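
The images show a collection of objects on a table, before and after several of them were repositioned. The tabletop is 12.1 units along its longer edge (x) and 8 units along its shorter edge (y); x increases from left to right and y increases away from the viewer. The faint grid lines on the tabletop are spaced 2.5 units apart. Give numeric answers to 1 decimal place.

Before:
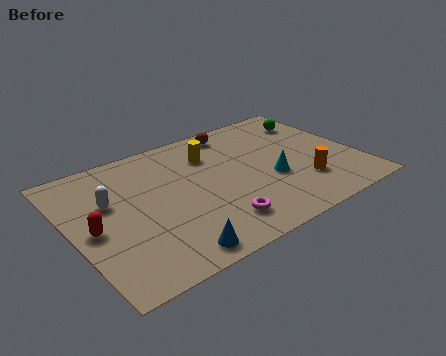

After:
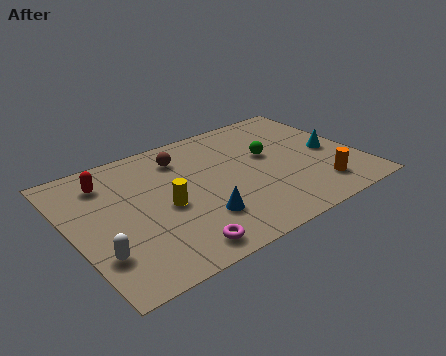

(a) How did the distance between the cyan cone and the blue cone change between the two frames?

+0.9

The distance was about 5.3 in the first image and 6.2 in the second, so they moved 0.9 units further apart.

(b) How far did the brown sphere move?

2.6

From (7.5, 7.0) to (5.0, 6.3), the brown sphere covered √(2.5² + 0.7²) ≈ 2.6 units.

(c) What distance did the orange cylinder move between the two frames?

0.8

From (9.5, 2.2) to (10.0, 1.6), the orange cylinder covered √(0.5² + 0.6²) ≈ 0.8 units.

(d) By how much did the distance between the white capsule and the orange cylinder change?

+0.9

They were about 8.3 units apart before and 9.2 after — 0.9 units further apart.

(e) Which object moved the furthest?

the yellow cylinder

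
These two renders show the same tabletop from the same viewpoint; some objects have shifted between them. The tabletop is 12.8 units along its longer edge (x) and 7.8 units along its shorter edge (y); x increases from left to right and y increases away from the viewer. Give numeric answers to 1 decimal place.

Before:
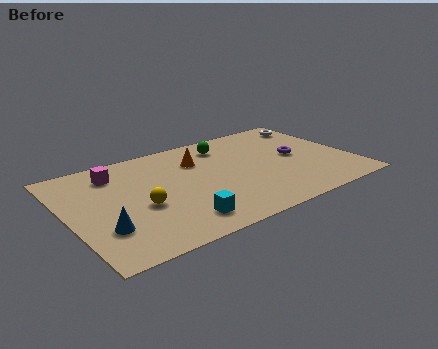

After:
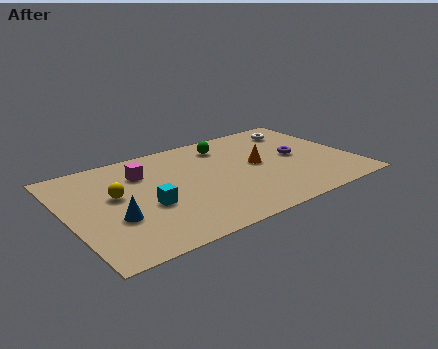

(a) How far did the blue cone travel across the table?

0.8

From (1.3, 2.3) to (1.9, 2.8), the blue cone covered √(0.6² + 0.5²) ≈ 0.8 units.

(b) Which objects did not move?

the green sphere and the purple torus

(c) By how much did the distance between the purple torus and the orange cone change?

-2.8

The distance was about 4.6 in the first image and 1.8 in the second, so they moved 2.8 units closer together.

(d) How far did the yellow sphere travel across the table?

1.6

The yellow sphere moved from about (3.1, 3.2) to (2.2, 4.5), a distance of √(0.9² + 1.3²) ≈ 1.6.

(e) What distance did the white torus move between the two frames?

0.8

The white torus moved from about (11.8, 6.5) to (11.0, 6.3), a distance of √(0.8² + 0.2²) ≈ 0.8.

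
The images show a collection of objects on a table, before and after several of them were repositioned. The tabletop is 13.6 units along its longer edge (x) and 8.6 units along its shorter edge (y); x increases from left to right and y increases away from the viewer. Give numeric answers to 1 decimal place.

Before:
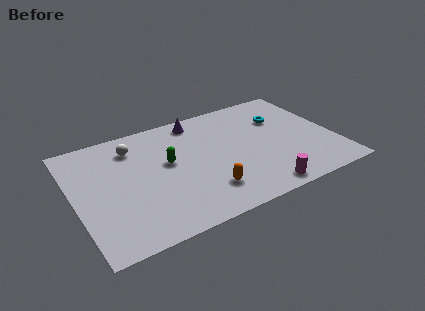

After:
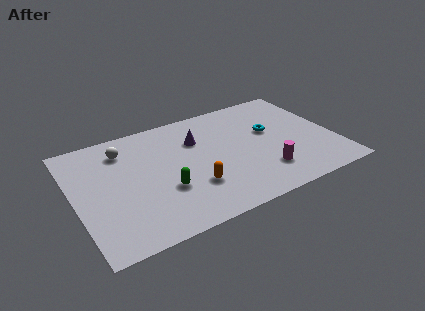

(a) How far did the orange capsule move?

0.8

The orange capsule moved from about (6.5, 2.0) to (5.9, 2.6), a distance of √(0.6² + 0.6²) ≈ 0.8.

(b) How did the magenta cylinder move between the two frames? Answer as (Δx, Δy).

(0.4, 1.2)

From the two frames, the magenta cylinder sits at roughly (9.2, 0.9) before and (9.6, 2.1) after.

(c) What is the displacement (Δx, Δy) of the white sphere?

(-0.5, 0.0)

The white sphere was at about (3.3, 6.8) and moved to about (2.8, 6.8).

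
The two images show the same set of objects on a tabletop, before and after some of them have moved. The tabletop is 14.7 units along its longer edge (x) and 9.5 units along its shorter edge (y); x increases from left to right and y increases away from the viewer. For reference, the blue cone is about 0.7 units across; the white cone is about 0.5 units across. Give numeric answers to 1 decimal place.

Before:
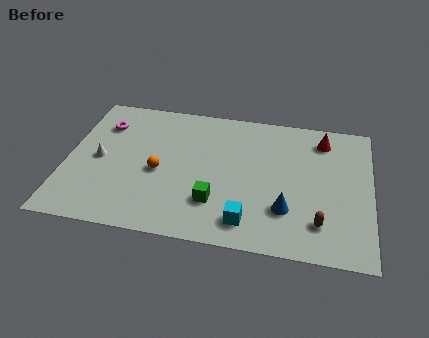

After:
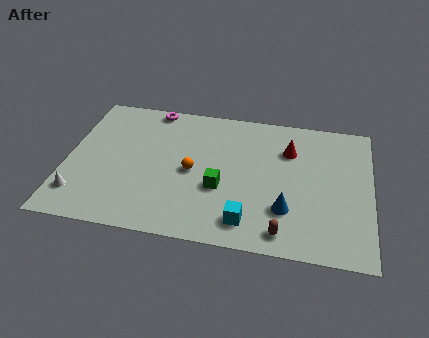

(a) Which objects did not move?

the blue cone and the cyan cube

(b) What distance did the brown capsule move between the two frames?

1.9

The brown capsule was near (12.3, 2.1) before and (10.6, 1.2) after, so it travelled √(1.7² + 0.9²) ≈ 1.9 units.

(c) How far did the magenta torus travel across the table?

2.8

The magenta torus moved from about (1.6, 7.1) to (3.9, 8.7), a distance of √(2.3² + 1.6²) ≈ 2.8.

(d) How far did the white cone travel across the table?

2.7

The white cone moved from about (1.6, 4.6) to (0.8, 2.0), a distance of √(0.8² + 2.6²) ≈ 2.7.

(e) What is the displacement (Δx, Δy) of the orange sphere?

(1.6, 0.3)

The orange sphere was at about (4.5, 4.2) and moved to about (6.1, 4.5).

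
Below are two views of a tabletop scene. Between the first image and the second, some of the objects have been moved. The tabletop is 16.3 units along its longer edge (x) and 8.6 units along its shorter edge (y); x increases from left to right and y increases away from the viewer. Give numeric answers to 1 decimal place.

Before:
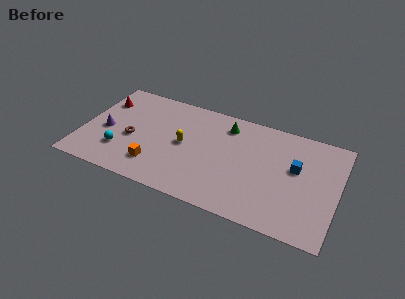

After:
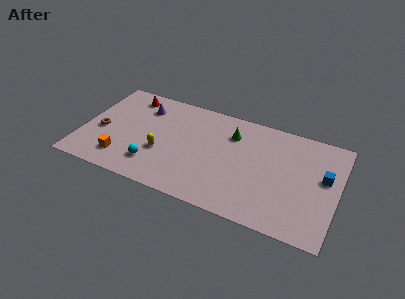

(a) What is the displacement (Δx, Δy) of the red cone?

(1.6, 1.0)

The red cone started near (1.0, 6.3) and ended near (2.6, 7.3).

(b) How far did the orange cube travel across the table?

2.1

The orange cube was near (4.9, 2.0) before and (2.8, 1.8) after, so it travelled √(2.1² + 0.2²) ≈ 2.1 units.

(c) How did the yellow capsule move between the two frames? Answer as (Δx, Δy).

(-1.3, -1.2)

From the two frames, the yellow capsule sits at roughly (6.5, 4.4) before and (5.2, 3.2) after.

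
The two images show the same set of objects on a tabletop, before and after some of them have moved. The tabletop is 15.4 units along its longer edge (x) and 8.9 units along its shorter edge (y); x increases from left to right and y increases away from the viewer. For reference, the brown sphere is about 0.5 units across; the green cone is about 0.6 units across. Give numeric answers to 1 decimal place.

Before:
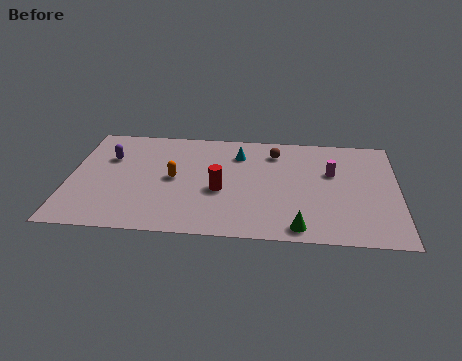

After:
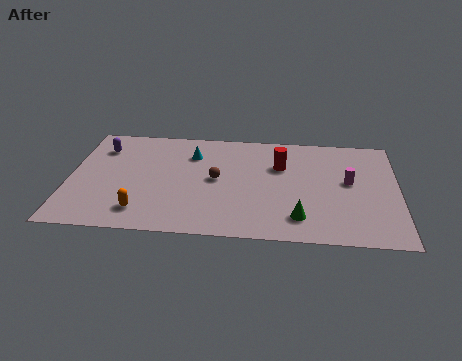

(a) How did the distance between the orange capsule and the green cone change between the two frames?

+0.4

The distance was about 6.9 in the first image and 7.3 in the second, so they moved 0.4 units further apart.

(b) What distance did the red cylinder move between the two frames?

3.6

From (7.1, 3.7) to (9.9, 6.0), the red cylinder covered √(2.8² + 2.3²) ≈ 3.6 units.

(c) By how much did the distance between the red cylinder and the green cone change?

-0.3

They were about 4.6 units apart before and 4.3 after — 0.3 units closer together.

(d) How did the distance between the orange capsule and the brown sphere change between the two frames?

-0.9

They were about 5.4 units apart before and 4.5 after — 0.9 units closer together.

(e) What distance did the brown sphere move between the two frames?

3.7

The brown sphere moved from about (9.6, 7.1) to (6.9, 4.6), a distance of √(2.7² + 2.5²) ≈ 3.7.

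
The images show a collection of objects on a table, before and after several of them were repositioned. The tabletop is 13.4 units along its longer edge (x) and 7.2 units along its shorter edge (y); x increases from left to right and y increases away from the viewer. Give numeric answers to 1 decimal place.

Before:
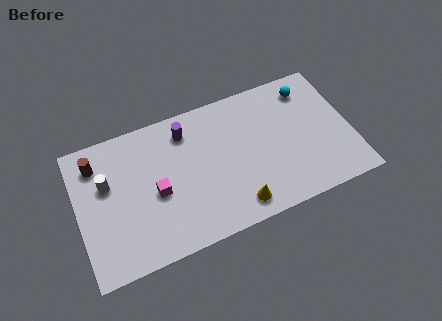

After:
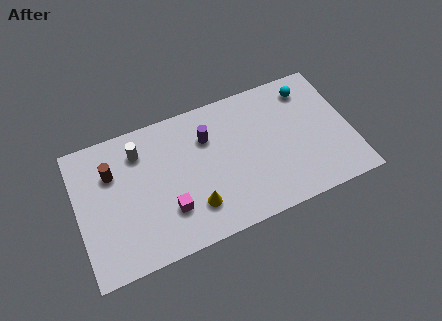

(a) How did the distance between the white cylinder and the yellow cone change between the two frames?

-2.5

They were about 6.9 units apart before and 4.4 after — 2.5 units closer together.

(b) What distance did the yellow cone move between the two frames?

2.1

The yellow cone was near (7.5, 1.1) before and (5.5, 1.8) after, so it travelled √(2.0² + 0.7²) ≈ 2.1 units.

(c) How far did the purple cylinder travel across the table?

1.2

From (5.5, 5.8) to (6.5, 5.1), the purple cylinder covered √(1.0² + 0.7²) ≈ 1.2 units.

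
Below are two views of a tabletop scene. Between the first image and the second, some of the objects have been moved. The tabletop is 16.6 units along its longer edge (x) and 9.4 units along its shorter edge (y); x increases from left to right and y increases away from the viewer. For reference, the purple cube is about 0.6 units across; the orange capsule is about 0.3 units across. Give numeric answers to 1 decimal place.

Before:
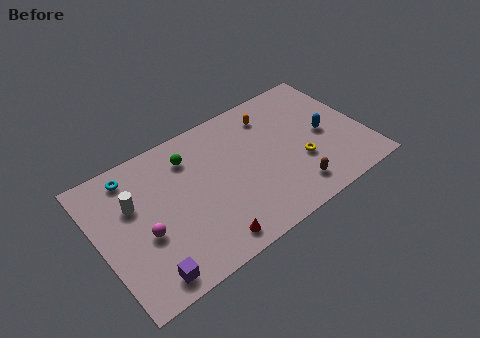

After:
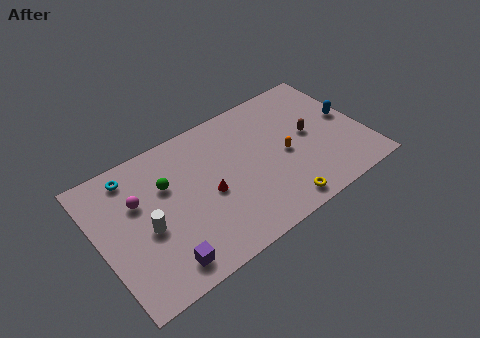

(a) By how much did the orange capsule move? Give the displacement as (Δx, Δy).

(0.3, -3.2)

The orange capsule started near (11.3, 7.5) and ended near (11.6, 4.3).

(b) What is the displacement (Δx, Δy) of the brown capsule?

(1.7, 3.2)

The brown capsule was at about (11.6, 1.7) and moved to about (13.3, 4.9).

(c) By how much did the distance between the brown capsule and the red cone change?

+1.1

Before: roughly 5.5 units apart; after: 6.6. That's 1.1 units further apart.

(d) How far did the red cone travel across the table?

3.1

From (6.1, 1.2) to (6.7, 4.2), the red cone covered √(0.6² + 3.0²) ≈ 3.1 units.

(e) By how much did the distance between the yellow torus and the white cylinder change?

-2.1

They were about 10.5 units apart before and 8.4 after — 2.1 units closer together.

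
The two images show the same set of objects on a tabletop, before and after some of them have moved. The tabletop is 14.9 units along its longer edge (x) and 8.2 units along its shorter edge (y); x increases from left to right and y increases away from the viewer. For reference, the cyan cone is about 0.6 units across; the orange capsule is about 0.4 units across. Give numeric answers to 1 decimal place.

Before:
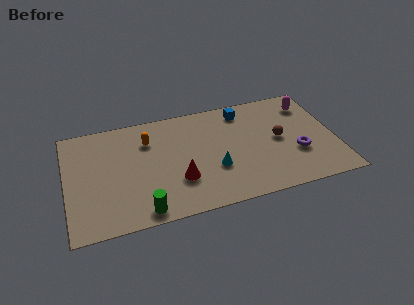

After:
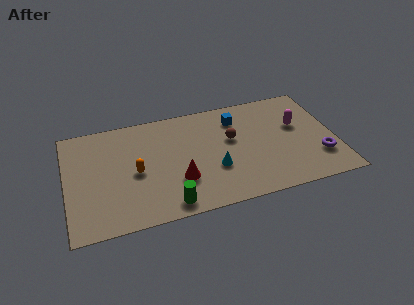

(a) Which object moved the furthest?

the brown sphere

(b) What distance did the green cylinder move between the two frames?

1.4

From (4.0, 0.9) to (5.4, 1.0), the green cylinder covered √(1.4² + 0.1²) ≈ 1.4 units.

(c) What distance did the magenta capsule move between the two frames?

1.7

The magenta capsule moved from about (13.7, 6.5) to (12.9, 5.0), a distance of √(0.8² + 1.5²) ≈ 1.7.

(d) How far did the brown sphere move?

2.7

The brown sphere moved from about (11.8, 4.2) to (9.2, 4.9), a distance of √(2.6² + 0.7²) ≈ 2.7.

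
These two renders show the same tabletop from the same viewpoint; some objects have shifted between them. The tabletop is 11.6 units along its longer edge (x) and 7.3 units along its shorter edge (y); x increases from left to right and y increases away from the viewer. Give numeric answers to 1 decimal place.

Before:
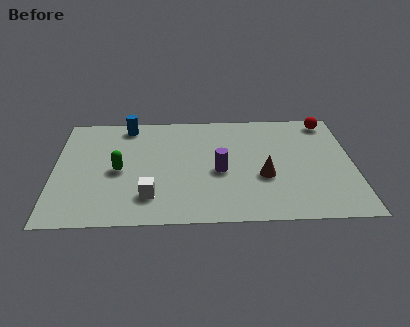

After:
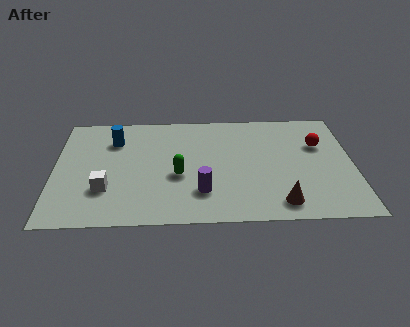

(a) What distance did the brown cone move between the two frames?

1.8

From (8.1, 2.8) to (8.7, 1.1), the brown cone covered √(0.6² + 1.7²) ≈ 1.8 units.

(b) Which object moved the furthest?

the green capsule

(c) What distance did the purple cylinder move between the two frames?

1.5

The purple cylinder moved from about (6.4, 3.2) to (5.7, 1.9), a distance of √(0.7² + 1.3²) ≈ 1.5.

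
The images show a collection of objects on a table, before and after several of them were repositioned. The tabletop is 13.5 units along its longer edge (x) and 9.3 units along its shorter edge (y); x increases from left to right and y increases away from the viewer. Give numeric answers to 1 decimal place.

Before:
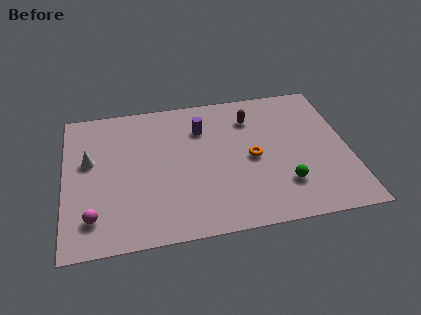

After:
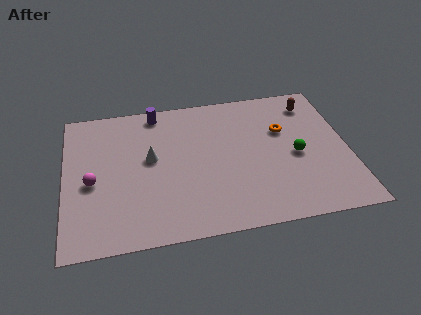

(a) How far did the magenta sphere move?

2.2

The magenta sphere moved from about (1.3, 1.9) to (1.3, 4.1), a distance of √(0.0² + 2.2²) ≈ 2.2.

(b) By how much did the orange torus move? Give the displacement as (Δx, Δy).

(1.6, 1.6)

The orange torus started near (8.9, 4.4) and ended near (10.5, 6.0).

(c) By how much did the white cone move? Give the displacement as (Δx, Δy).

(2.9, -0.3)

The white cone was at about (1.2, 5.5) and moved to about (4.1, 5.2).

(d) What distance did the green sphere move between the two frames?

1.9

From (10.3, 2.4) to (11.0, 4.2), the green sphere covered √(0.7² + 1.8²) ≈ 1.9 units.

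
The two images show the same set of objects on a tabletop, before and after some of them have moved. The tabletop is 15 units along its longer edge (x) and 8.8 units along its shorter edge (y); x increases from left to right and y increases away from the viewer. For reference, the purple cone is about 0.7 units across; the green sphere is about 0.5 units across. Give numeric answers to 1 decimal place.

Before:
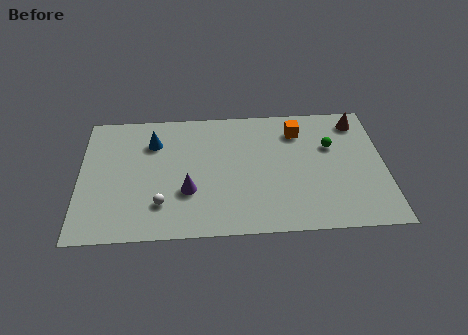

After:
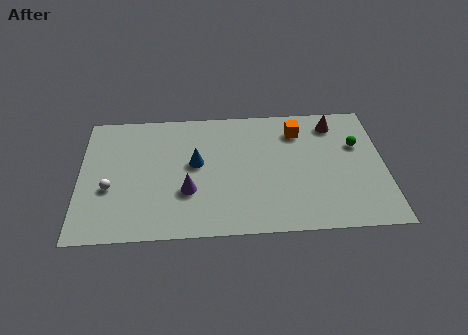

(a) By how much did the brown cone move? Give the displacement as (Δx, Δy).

(-1.2, -0.1)

The brown cone started near (13.8, 7.4) and ended near (12.6, 7.3).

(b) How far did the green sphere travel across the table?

1.3

The green sphere was near (12.4, 5.7) before and (13.7, 5.7) after, so it travelled √(1.3² + 0.0²) ≈ 1.3 units.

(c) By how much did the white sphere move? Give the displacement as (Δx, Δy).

(-2.5, 1.2)

The white sphere was at about (4.0, 2.2) and moved to about (1.5, 3.4).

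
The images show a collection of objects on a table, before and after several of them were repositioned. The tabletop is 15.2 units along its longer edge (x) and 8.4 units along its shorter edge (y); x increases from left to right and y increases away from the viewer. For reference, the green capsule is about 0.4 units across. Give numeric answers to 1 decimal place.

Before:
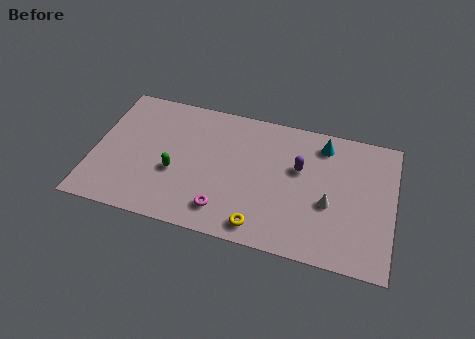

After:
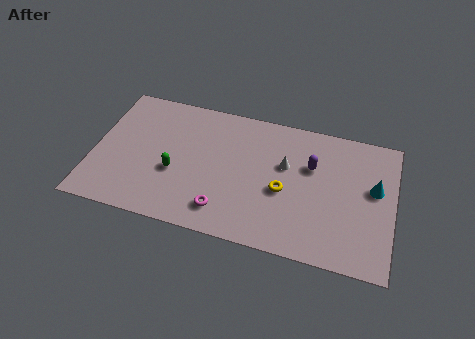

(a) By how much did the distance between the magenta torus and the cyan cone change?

+0.9

The distance was about 7.2 in the first image and 8.1 in the second, so they moved 0.9 units further apart.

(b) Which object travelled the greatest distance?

the cyan cone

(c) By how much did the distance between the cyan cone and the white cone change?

+0.9

The distance was about 3.6 in the first image and 4.5 in the second, so they moved 0.9 units further apart.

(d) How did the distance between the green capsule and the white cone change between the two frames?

-2.0

The distance was about 7.8 in the first image and 5.8 in the second, so they moved 2.0 units closer together.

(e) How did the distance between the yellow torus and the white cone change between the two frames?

-2.4

The distance was about 4.0 in the first image and 1.6 in the second, so they moved 2.4 units closer together.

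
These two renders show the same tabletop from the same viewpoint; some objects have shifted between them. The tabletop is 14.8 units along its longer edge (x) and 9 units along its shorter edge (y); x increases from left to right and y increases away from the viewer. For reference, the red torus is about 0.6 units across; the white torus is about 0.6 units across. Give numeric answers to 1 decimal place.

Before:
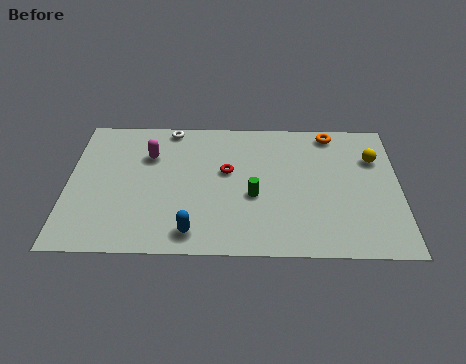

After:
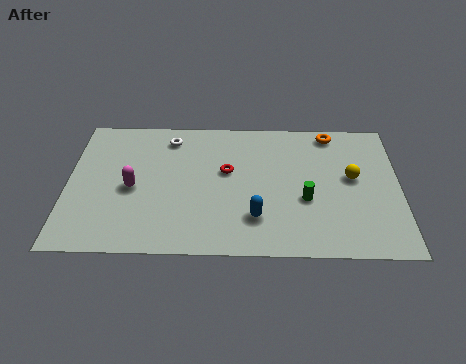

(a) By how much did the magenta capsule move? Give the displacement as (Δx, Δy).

(-0.7, -2.2)

The magenta capsule started near (3.6, 6.3) and ended near (2.9, 4.1).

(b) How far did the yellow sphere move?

1.6

The yellow sphere moved from about (13.7, 6.3) to (12.7, 5.0), a distance of √(1.0² + 1.3²) ≈ 1.6.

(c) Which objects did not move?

the red torus and the orange torus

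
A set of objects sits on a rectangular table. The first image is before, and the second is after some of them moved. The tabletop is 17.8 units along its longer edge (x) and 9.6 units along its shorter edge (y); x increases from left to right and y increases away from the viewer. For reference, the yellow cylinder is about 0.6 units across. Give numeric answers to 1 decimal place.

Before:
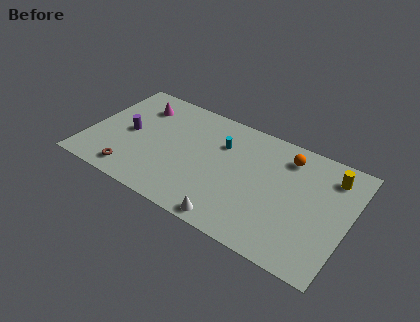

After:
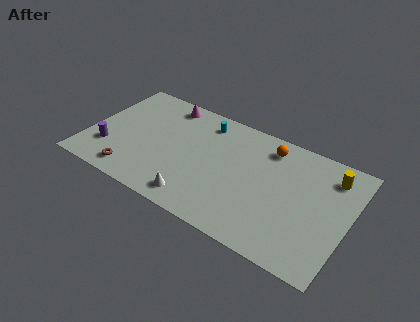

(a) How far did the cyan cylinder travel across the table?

1.9

The cyan cylinder moved from about (8.9, 6.7) to (7.5, 8.0), a distance of √(1.4² + 1.3²) ≈ 1.9.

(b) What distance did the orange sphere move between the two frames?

1.3

The orange sphere moved from about (13.3, 7.8) to (12.0, 8.0), a distance of √(1.3² + 0.2²) ≈ 1.3.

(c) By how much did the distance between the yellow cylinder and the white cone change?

+1.5

Before: roughly 8.9 units apart; after: 10.4. That's 1.5 units further apart.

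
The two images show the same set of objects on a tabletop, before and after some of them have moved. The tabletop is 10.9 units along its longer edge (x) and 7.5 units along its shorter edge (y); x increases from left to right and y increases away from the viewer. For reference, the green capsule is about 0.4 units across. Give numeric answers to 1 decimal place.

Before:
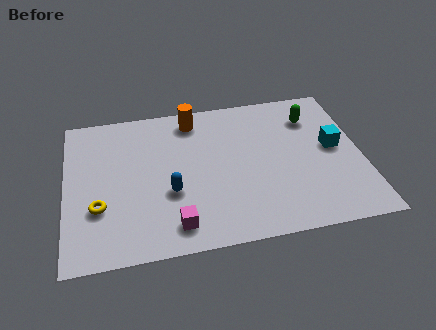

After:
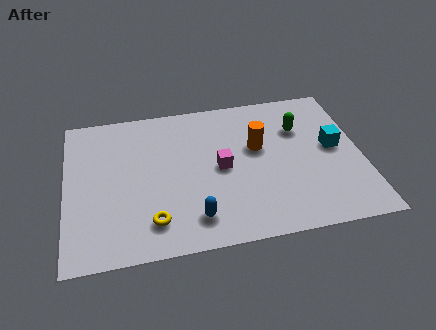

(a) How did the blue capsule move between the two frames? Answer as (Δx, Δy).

(0.8, -1.4)

The blue capsule started near (3.8, 2.8) and ended near (4.6, 1.4).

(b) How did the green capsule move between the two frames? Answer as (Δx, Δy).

(-0.5, -0.5)

The green capsule was at about (9.2, 5.7) and moved to about (8.7, 5.2).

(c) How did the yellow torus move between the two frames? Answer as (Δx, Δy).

(1.9, -1.0)

The yellow torus was at about (1.2, 2.5) and moved to about (3.1, 1.5).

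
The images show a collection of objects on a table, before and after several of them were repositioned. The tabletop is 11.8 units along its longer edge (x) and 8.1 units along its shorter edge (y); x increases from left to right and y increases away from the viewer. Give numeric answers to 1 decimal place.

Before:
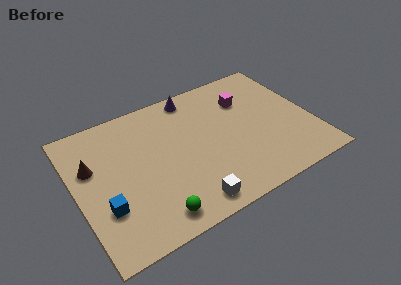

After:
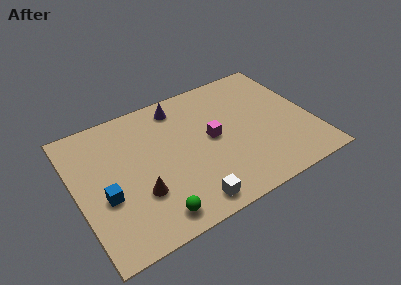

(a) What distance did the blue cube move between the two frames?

0.6

The blue cube moved from about (1.2, 2.6) to (1.3, 3.2), a distance of √(0.1² + 0.6²) ≈ 0.6.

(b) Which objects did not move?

the white cube and the green sphere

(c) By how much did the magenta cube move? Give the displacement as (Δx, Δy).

(-2.0, -1.6)

From the two frames, the magenta cube sits at roughly (8.8, 5.8) before and (6.8, 4.2) after.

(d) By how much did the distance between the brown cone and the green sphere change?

-3.2

Before: roughly 4.8 units apart; after: 1.6. That's 3.2 units closer together.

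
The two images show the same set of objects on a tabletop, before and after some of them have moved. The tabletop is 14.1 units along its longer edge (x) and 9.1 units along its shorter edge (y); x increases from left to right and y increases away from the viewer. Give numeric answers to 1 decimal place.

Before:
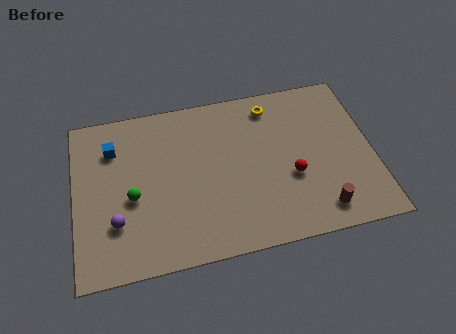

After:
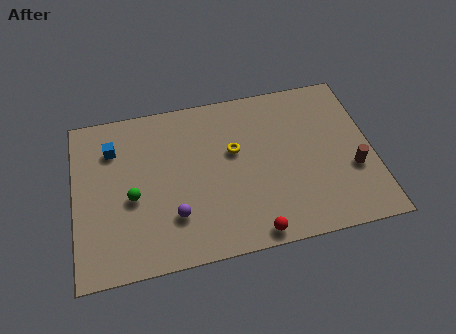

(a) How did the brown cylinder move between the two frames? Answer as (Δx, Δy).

(1.7, 1.9)

The brown cylinder was at about (11.4, 1.4) and moved to about (13.1, 3.3).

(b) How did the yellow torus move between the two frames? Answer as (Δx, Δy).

(-1.9, -2.2)

From the two frames, the yellow torus sits at roughly (9.5, 7.7) before and (7.6, 5.5) after.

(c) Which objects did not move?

the green sphere and the blue cube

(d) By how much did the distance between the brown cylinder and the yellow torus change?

-0.7

They were about 6.6 units apart before and 5.9 after — 0.7 units closer together.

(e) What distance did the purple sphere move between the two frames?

2.7

From (1.9, 2.7) to (4.6, 2.5), the purple sphere covered √(2.7² + 0.2²) ≈ 2.7 units.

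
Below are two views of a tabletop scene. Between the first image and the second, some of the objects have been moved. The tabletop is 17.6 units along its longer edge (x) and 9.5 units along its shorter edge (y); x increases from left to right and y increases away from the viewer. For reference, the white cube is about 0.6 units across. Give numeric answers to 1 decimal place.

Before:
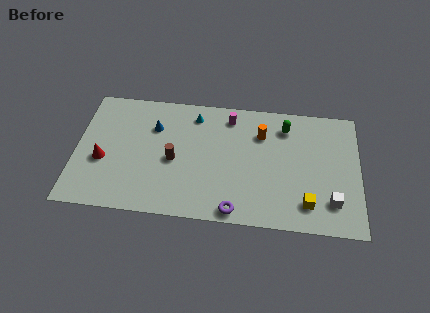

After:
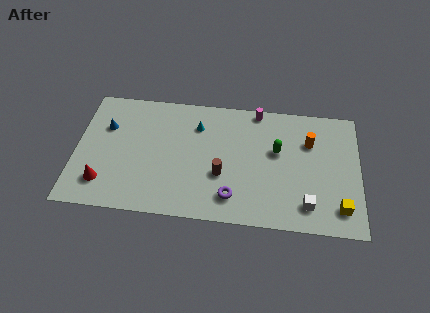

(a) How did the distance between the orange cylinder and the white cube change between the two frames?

-1.6

Before: roughly 6.4 units apart; after: 4.8. That's 1.6 units closer together.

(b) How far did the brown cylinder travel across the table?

3.1

From (6.1, 4.3) to (9.1, 3.5), the brown cylinder covered √(3.0² + 0.8²) ≈ 3.1 units.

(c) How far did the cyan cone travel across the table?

0.8

The cyan cone was near (7.3, 7.9) before and (7.5, 7.1) after, so it travelled √(0.2² + 0.8²) ≈ 0.8 units.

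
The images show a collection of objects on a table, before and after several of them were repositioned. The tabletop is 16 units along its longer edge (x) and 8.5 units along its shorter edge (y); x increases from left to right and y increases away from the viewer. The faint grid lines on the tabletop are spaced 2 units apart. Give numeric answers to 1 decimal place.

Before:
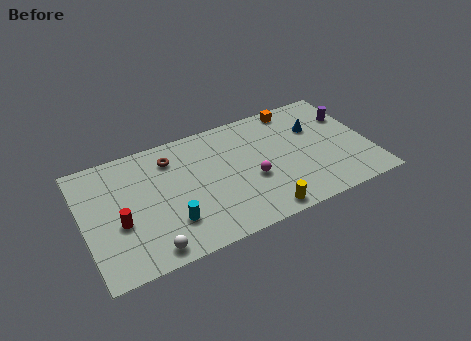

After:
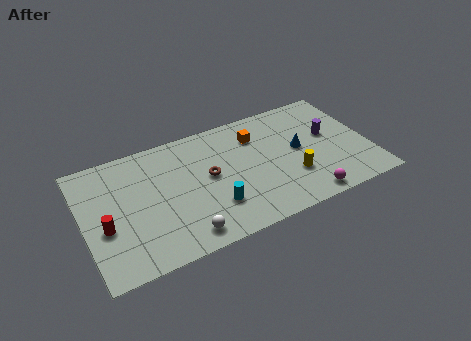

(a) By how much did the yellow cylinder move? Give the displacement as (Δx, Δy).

(2.0, 1.8)

The yellow cylinder started near (9.5, 0.9) and ended near (11.5, 2.7).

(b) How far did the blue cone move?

1.6

The blue cone was near (13.2, 5.7) before and (12.1, 4.5) after, so it travelled √(1.1² + 1.2²) ≈ 1.6 units.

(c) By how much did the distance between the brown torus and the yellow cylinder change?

-2.4

The distance was about 7.3 in the first image and 4.9 in the second, so they moved 2.4 units closer together.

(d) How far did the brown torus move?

2.8

The brown torus moved from about (5.1, 6.7) to (7.0, 4.6), a distance of √(1.9² + 2.1²) ≈ 2.8.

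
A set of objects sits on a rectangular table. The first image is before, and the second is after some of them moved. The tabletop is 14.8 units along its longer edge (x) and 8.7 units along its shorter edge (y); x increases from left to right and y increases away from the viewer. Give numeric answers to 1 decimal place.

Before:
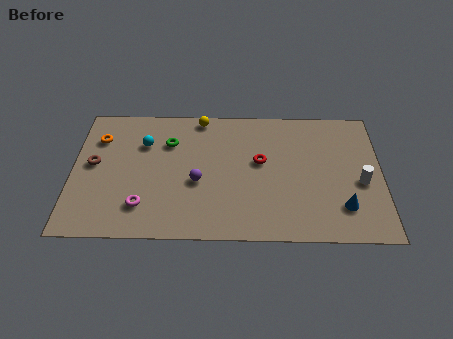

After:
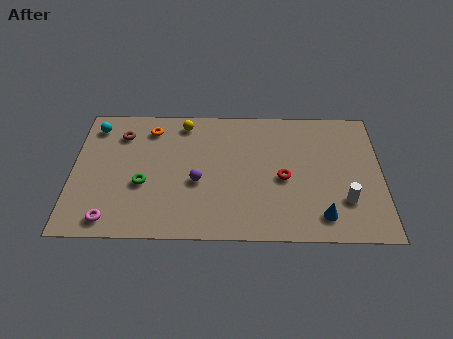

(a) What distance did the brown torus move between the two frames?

2.4

The brown torus was near (1.0, 4.7) before and (2.3, 6.7) after, so it travelled √(1.3² + 2.0²) ≈ 2.4 units.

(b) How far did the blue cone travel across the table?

1.2

The blue cone was near (12.9, 2.1) before and (11.9, 1.5) after, so it travelled √(1.0² + 0.6²) ≈ 1.2 units.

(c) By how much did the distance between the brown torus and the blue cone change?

-1.3

Before: roughly 12.2 units apart; after: 10.9. That's 1.3 units closer together.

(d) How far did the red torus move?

1.6

The red torus was near (9.0, 5.0) before and (10.1, 3.9) after, so it travelled √(1.1² + 1.1²) ≈ 1.6 units.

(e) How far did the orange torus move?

2.6

The orange torus was near (1.2, 6.4) before and (3.7, 7.1) after, so it travelled √(2.5² + 0.7²) ≈ 2.6 units.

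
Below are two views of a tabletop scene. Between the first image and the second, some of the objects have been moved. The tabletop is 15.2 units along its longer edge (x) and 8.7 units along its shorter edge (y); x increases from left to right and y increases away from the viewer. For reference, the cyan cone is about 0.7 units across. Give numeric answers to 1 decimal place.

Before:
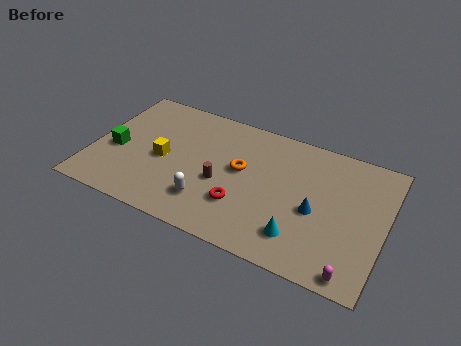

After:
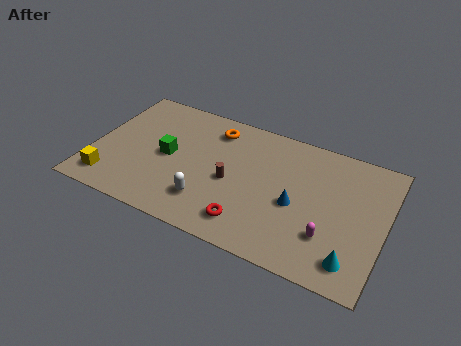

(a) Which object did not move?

the white capsule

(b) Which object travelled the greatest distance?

the yellow cube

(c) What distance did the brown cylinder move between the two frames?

0.6

The brown cylinder moved from about (6.8, 3.6) to (7.3, 3.9), a distance of √(0.5² + 0.3²) ≈ 0.6.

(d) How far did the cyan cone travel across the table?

2.7

The cyan cone moved from about (11.1, 1.9) to (13.8, 1.5), a distance of √(2.7² + 0.4²) ≈ 2.7.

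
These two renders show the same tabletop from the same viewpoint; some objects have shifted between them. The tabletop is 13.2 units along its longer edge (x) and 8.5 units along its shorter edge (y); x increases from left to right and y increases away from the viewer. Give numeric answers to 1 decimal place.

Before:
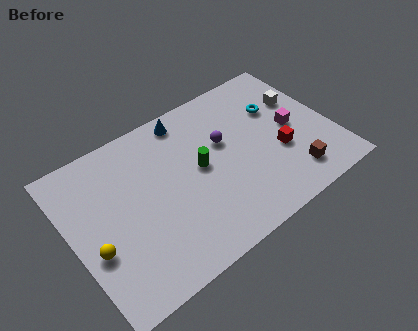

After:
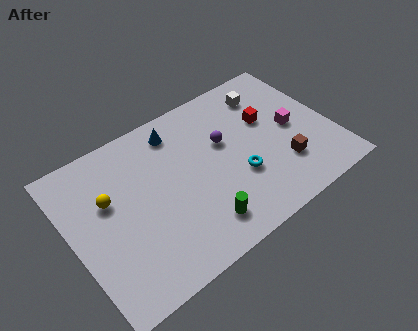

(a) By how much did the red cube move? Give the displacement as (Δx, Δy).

(-0.2, 2.1)

The red cube started near (10.4, 3.2) and ended near (10.2, 5.3).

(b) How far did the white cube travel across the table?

1.9

The white cube was near (12.0, 5.6) before and (10.5, 6.8) after, so it travelled √(1.5² + 1.2²) ≈ 1.9 units.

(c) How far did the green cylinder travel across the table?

3.0

The green cylinder was near (6.5, 4.5) before and (5.9, 1.6) after, so it travelled √(0.6² + 2.9²) ≈ 3.0 units.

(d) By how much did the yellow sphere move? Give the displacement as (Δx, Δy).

(1.1, 2.1)

From the two frames, the yellow sphere sits at roughly (0.9, 3.2) before and (2.0, 5.3) after.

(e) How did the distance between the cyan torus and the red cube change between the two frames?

+0.5

Before: roughly 2.5 units apart; after: 3.0. That's 0.5 units further apart.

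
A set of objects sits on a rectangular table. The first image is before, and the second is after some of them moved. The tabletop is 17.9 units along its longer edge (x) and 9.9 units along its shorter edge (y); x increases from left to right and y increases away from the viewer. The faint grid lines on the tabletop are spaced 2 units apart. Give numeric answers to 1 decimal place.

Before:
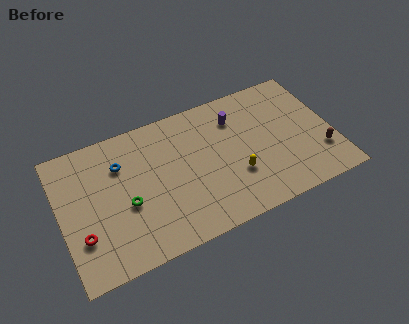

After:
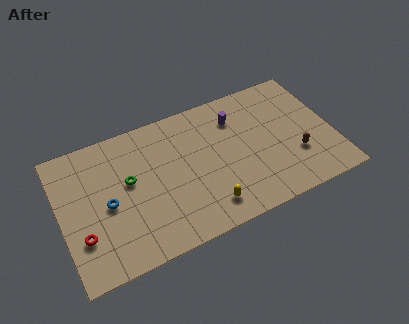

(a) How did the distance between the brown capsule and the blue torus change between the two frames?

-1.1

They were about 13.5 units apart before and 12.4 after — 1.1 units closer together.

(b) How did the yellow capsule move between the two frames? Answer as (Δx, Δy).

(-2.1, -1.5)

The yellow capsule was at about (11.3, 3.3) and moved to about (9.2, 1.8).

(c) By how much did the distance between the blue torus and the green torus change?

-1.1

They were about 3.0 units apart before and 1.9 after — 1.1 units closer together.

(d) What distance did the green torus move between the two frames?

1.6

The green torus moved from about (4.2, 4.1) to (4.5, 5.7), a distance of √(0.3² + 1.6²) ≈ 1.6.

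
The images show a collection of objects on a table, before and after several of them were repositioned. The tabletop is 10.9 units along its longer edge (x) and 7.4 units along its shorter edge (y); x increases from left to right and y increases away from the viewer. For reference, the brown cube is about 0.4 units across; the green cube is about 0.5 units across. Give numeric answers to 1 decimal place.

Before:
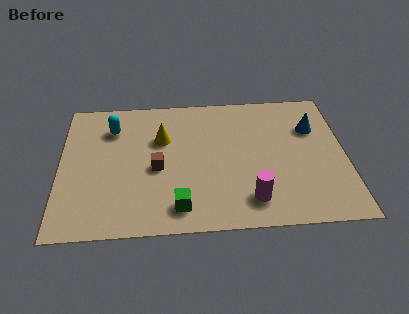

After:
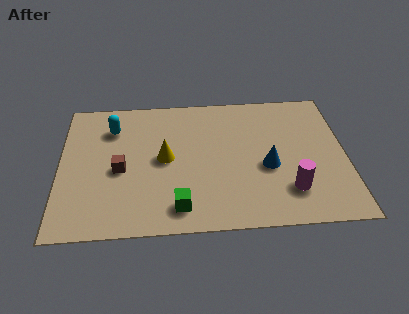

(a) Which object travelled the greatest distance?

the blue cone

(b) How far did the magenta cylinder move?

1.6

The magenta cylinder moved from about (7.2, 1.4) to (8.7, 1.8), a distance of √(1.5² + 0.4²) ≈ 1.6.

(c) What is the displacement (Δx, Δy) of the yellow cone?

(0.1, -1.1)

The yellow cone started near (3.9, 4.9) and ended near (4.0, 3.8).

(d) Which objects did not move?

the cyan capsule and the green cube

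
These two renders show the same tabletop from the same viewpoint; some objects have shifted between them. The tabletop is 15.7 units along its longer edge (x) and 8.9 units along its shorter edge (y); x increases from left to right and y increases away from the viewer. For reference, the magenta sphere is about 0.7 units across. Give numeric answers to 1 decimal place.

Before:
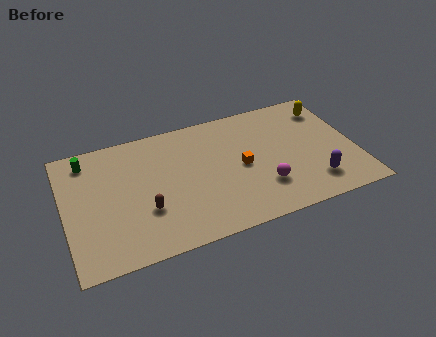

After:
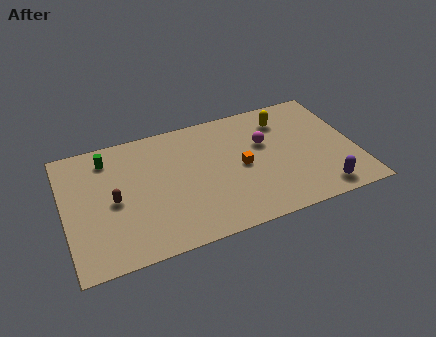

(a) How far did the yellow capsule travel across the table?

2.5

The yellow capsule moved from about (14.6, 7.1) to (12.1, 7.0), a distance of √(2.5² + 0.1²) ≈ 2.5.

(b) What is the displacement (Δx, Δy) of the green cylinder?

(1.1, -0.2)

The green cylinder was at about (1.4, 7.5) and moved to about (2.5, 7.3).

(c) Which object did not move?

the orange cube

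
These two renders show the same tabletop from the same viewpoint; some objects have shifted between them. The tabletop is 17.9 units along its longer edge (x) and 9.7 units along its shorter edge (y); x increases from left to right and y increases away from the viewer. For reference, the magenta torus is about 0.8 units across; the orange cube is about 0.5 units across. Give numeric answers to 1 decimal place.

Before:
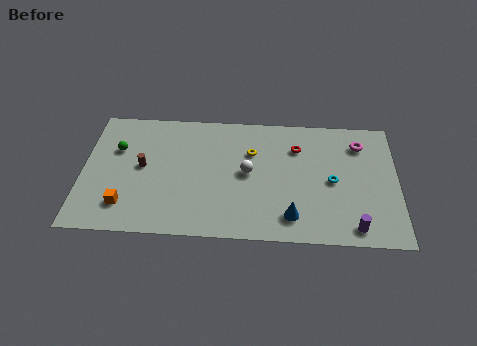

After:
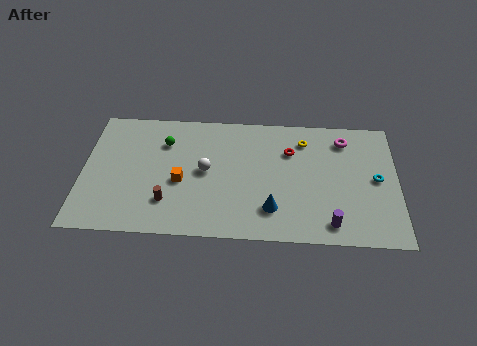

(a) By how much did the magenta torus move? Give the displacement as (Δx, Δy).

(-0.9, 0.3)

From the two frames, the magenta torus sits at roughly (15.8, 7.6) before and (14.9, 7.9) after.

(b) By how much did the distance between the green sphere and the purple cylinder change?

-3.4

The distance was about 14.5 in the first image and 11.1 in the second, so they moved 3.4 units closer together.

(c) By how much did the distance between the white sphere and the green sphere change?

-4.4

They were about 7.6 units apart before and 3.2 after — 4.4 units closer together.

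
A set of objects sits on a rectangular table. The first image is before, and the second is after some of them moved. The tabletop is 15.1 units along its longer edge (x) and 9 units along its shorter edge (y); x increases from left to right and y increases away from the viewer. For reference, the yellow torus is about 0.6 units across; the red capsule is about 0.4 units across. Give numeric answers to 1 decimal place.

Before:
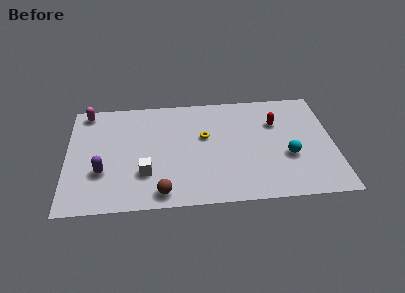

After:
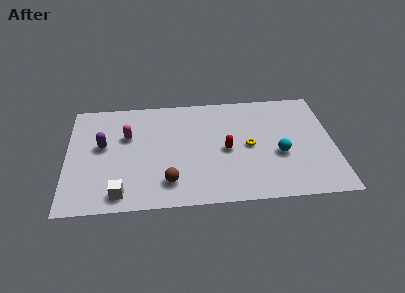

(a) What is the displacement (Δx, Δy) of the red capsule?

(-2.9, -2.0)

The red capsule was at about (11.9, 6.2) and moved to about (9.0, 4.2).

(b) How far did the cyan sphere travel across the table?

0.5

The cyan sphere was near (12.5, 3.4) before and (12.0, 3.6) after, so it travelled √(0.5² + 0.2²) ≈ 0.5 units.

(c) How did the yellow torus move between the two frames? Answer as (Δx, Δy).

(2.5, -1.0)

From the two frames, the yellow torus sits at roughly (7.8, 5.4) before and (10.3, 4.4) after.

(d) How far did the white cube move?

2.1

The white cube was near (4.4, 2.7) before and (3.0, 1.2) after, so it travelled √(1.4² + 1.5²) ≈ 2.1 units.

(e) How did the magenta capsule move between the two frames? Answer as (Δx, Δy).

(2.3, -2.2)

The magenta capsule was at about (1.1, 8.0) and moved to about (3.4, 5.8).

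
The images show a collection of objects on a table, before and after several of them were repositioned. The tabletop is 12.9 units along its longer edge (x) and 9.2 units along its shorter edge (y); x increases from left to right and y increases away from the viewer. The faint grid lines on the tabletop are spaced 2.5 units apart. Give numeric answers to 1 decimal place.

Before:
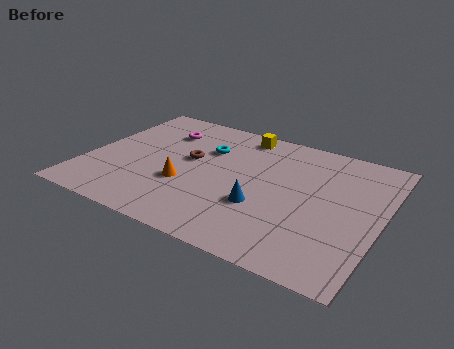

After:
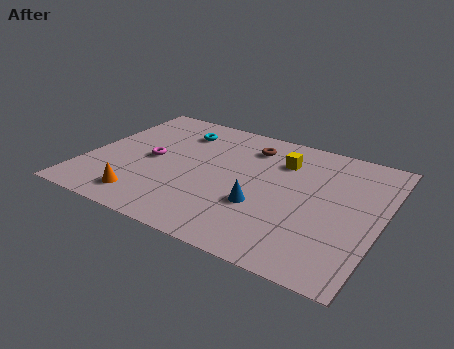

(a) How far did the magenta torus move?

2.4

The magenta torus was near (2.9, 6.9) before and (2.8, 4.5) after, so it travelled √(0.1² + 2.4²) ≈ 2.4 units.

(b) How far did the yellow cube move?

2.4

The yellow cube was near (6.3, 8.1) before and (8.3, 6.8) after, so it travelled √(2.0² + 1.3²) ≈ 2.4 units.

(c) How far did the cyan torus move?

1.7

From (5.0, 6.3) to (3.6, 7.2), the cyan torus covered √(1.4² + 0.9²) ≈ 1.7 units.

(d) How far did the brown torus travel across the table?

3.2

The brown torus moved from about (4.4, 5.2) to (6.8, 7.3), a distance of √(2.4² + 2.1²) ≈ 3.2.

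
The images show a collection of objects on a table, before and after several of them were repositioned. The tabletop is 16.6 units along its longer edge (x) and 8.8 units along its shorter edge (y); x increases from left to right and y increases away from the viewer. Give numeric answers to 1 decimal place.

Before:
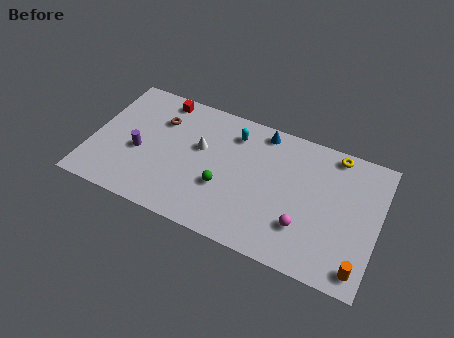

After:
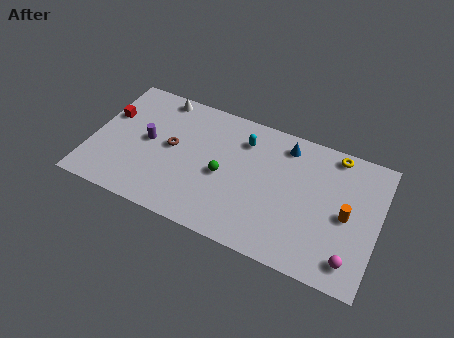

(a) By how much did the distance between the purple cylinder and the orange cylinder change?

-1.6

The distance was about 13.2 in the first image and 11.6 in the second, so they moved 1.6 units closer together.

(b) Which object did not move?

the yellow torus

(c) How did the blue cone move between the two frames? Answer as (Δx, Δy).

(1.4, -0.4)

The blue cone was at about (9.6, 7.8) and moved to about (11.0, 7.4).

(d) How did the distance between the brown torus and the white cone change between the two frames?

+0.7

The distance was about 2.7 in the first image and 3.4 in the second, so they moved 0.7 units further apart.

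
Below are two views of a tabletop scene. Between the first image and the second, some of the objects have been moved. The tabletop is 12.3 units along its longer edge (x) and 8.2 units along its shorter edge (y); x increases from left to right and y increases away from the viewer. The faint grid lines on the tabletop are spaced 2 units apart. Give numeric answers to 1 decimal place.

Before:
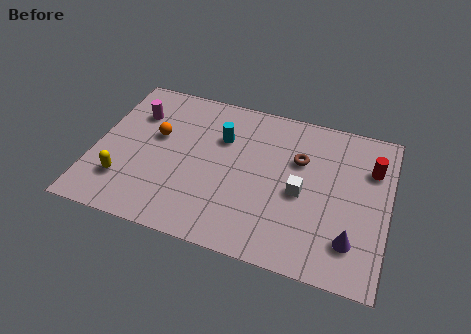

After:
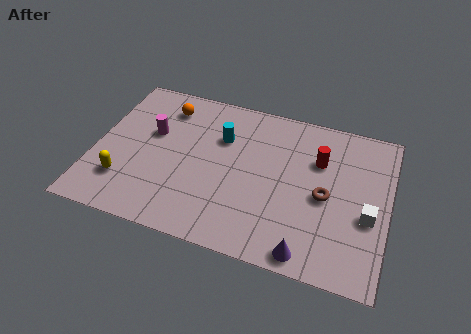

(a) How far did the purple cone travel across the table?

2.0

The purple cone moved from about (10.9, 1.9) to (9.2, 0.8), a distance of √(1.7² + 1.1²) ≈ 2.0.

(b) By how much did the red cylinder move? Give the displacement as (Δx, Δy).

(-2.2, -0.2)

The red cylinder was at about (11.5, 5.8) and moved to about (9.3, 5.6).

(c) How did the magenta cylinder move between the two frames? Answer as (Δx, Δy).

(0.8, -0.9)

From the two frames, the magenta cylinder sits at roughly (1.5, 5.9) before and (2.3, 5.0) after.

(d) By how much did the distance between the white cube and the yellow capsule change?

+2.7

They were about 7.5 units apart before and 10.2 after — 2.7 units further apart.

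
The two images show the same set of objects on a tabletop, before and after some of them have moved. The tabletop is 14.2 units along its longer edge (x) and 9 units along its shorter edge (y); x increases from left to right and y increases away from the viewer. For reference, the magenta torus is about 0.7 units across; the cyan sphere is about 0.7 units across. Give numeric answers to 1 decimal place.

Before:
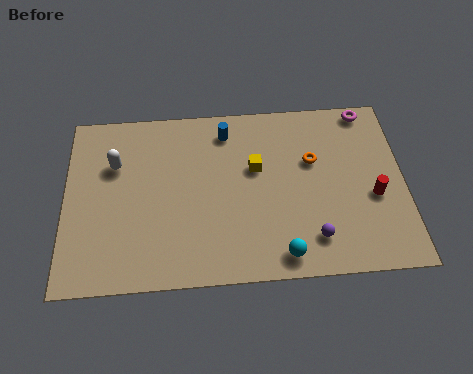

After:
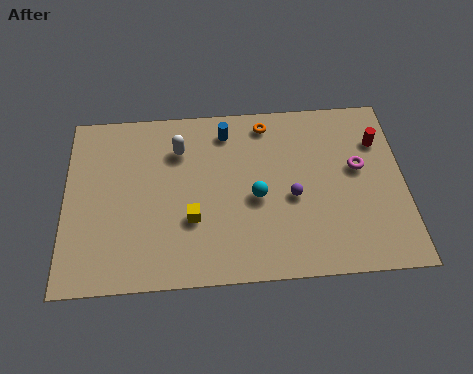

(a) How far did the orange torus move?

2.8

The orange torus was near (10.4, 5.7) before and (8.5, 7.8) after, so it travelled √(1.9² + 2.1²) ≈ 2.8 units.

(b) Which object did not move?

the blue cylinder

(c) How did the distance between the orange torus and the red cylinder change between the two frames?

+1.7

They were about 3.2 units apart before and 4.9 after — 1.7 units further apart.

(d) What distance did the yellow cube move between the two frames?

3.6

The yellow cube was near (8.0, 5.5) before and (5.3, 3.1) after, so it travelled √(2.7² + 2.4²) ≈ 3.6 units.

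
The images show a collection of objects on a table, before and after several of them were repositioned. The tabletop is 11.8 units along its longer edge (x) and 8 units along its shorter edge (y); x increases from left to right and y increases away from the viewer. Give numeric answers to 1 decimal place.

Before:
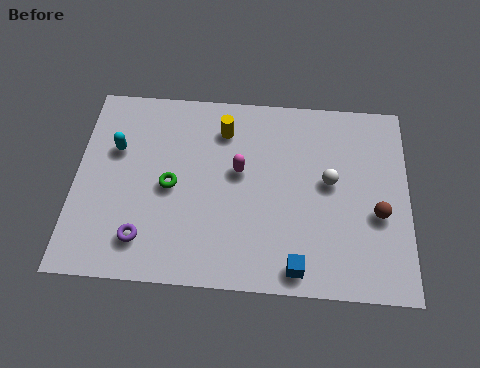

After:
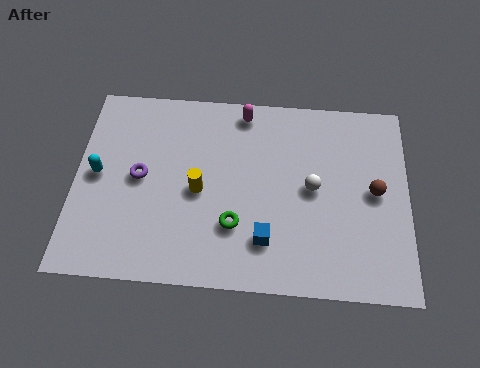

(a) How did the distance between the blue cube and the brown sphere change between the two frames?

+0.8

Before: roughly 3.6 units apart; after: 4.4. That's 0.8 units further apart.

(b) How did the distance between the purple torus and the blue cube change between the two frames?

-0.4

The distance was about 5.4 in the first image and 5.0 in the second, so they moved 0.4 units closer together.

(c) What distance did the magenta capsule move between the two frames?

2.5

The magenta capsule was near (5.8, 4.6) before and (5.9, 7.1) after, so it travelled √(0.1² + 2.5²) ≈ 2.5 units.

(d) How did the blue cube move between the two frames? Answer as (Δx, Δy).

(-1.1, 1.0)

The blue cube started near (7.9, 0.9) and ended near (6.8, 1.9).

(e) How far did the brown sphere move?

0.9

From (10.7, 3.2) to (10.6, 4.1), the brown sphere covered √(0.1² + 0.9²) ≈ 0.9 units.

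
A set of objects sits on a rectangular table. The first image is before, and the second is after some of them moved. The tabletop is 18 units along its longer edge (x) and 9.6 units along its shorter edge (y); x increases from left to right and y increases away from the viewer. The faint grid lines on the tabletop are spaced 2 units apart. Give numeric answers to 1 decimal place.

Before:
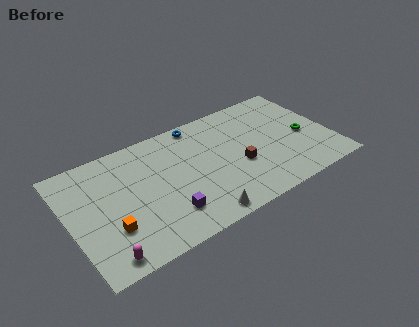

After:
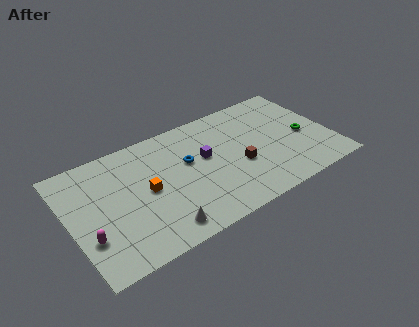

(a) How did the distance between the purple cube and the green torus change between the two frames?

-3.3

They were about 10.2 units apart before and 6.9 after — 3.3 units closer together.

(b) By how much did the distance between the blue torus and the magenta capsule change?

-3.0

The distance was about 10.7 in the first image and 7.7 in the second, so they moved 3.0 units closer together.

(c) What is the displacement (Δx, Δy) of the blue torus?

(-1.2, -2.9)

The blue torus was at about (9.4, 8.7) and moved to about (8.2, 5.8).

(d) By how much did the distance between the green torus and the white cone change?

+2.3

Before: roughly 8.7 units apart; after: 11.0. That's 2.3 units further apart.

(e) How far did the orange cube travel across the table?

3.2

From (2.5, 3.0) to (5.2, 4.8), the orange cube covered √(2.7² + 1.8²) ≈ 3.2 units.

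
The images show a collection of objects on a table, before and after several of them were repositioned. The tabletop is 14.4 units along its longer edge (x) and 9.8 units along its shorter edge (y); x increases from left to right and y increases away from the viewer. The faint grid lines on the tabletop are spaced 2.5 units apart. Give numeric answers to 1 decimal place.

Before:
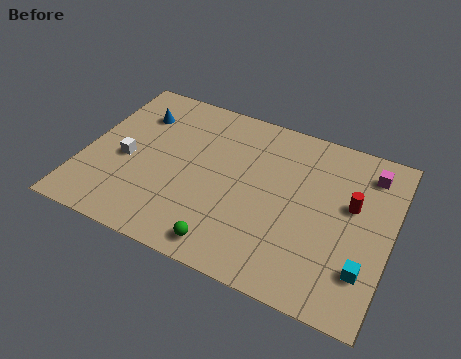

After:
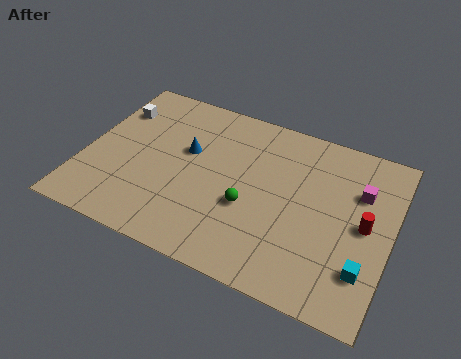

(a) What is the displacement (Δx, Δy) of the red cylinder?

(0.7, -0.9)

From the two frames, the red cylinder sits at roughly (12.5, 5.8) before and (13.2, 4.9) after.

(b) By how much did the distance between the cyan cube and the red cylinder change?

-1.0

They were about 3.4 units apart before and 2.4 after — 1.0 units closer together.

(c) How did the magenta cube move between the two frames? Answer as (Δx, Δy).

(-0.3, -1.3)

From the two frames, the magenta cube sits at roughly (13.1, 8.0) before and (12.8, 6.7) after.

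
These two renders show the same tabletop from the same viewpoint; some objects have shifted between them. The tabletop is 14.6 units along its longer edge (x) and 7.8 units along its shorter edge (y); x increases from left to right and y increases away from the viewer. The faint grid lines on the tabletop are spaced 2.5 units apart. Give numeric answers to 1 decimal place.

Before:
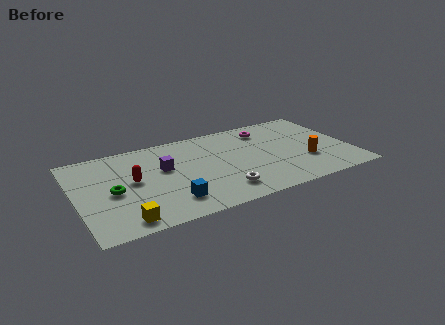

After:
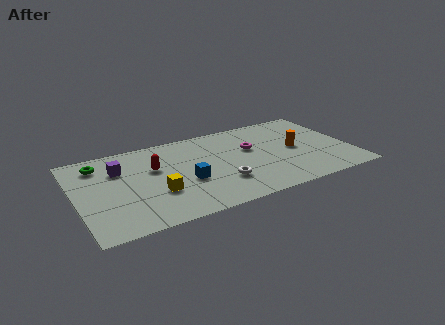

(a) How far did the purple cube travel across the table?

2.4

The purple cube was near (4.7, 4.7) before and (2.4, 5.5) after, so it travelled √(2.3² + 0.8²) ≈ 2.4 units.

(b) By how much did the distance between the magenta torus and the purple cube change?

+1.1

They were about 5.9 units apart before and 7.0 after — 1.1 units further apart.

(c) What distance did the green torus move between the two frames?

2.7

The green torus moved from about (1.9, 3.6) to (1.4, 6.3), a distance of √(0.5² + 2.7²) ≈ 2.7.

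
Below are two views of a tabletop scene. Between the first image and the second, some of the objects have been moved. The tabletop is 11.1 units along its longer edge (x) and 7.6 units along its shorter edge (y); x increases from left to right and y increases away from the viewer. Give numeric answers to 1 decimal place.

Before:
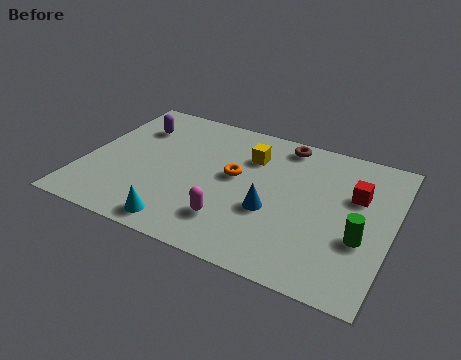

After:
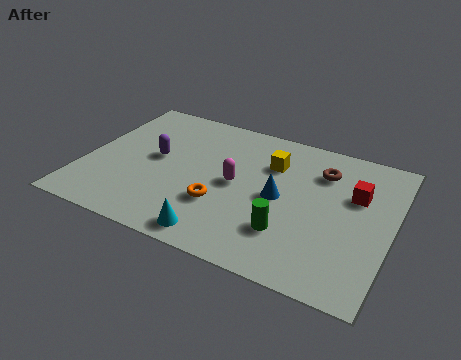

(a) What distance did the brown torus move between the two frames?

1.8

The brown torus moved from about (6.9, 6.7) to (8.4, 5.7), a distance of √(1.5² + 1.0²) ≈ 1.8.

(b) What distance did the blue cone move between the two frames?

0.8

From (6.9, 2.9) to (7.1, 3.7), the blue cone covered √(0.2² + 0.8²) ≈ 0.8 units.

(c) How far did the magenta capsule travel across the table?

2.0

The magenta capsule moved from about (5.6, 1.8) to (5.5, 3.8), a distance of √(0.1² + 2.0²) ≈ 2.0.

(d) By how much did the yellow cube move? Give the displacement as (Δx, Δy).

(0.8, -0.1)

The yellow cube started near (5.8, 5.5) and ended near (6.6, 5.4).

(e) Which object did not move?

the red cube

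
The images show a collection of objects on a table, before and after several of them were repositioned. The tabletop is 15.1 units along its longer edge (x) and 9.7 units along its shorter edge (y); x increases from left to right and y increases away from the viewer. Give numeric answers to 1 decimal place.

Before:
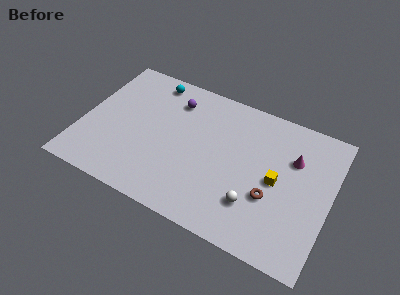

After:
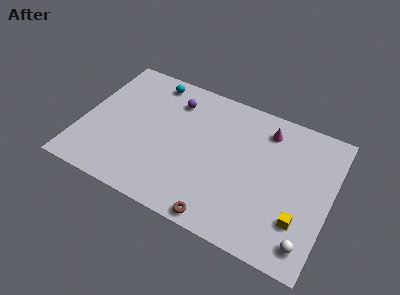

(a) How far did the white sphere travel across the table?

3.5

From (10.8, 2.6) to (14.1, 1.5), the white sphere covered √(3.3² + 1.1²) ≈ 3.5 units.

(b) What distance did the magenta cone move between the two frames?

2.2

The magenta cone was near (12.7, 6.6) before and (10.9, 7.9) after, so it travelled √(1.8² + 1.3²) ≈ 2.2 units.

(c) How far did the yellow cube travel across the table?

2.6

The yellow cube moved from about (11.9, 4.7) to (13.5, 2.7), a distance of √(1.6² + 2.0²) ≈ 2.6.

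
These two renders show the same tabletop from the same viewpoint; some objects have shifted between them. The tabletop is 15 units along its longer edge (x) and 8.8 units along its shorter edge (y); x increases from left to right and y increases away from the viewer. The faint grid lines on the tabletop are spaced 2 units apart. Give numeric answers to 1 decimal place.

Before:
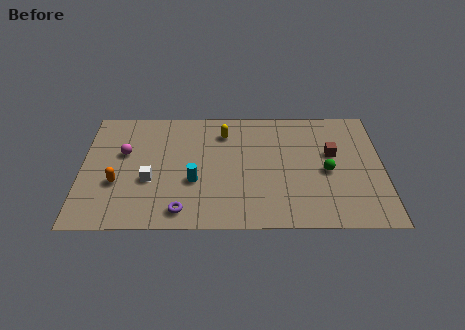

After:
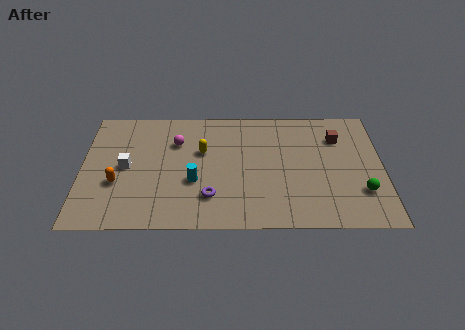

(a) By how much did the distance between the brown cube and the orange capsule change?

+0.6

The distance was about 10.9 in the first image and 11.5 in the second, so they moved 0.6 units further apart.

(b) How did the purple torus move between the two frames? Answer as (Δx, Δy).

(1.4, 1.0)

From the two frames, the purple torus sits at roughly (5.0, 1.2) before and (6.4, 2.2) after.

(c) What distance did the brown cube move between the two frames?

1.2

From (12.5, 5.3) to (12.8, 6.5), the brown cube covered √(0.3² + 1.2²) ≈ 1.2 units.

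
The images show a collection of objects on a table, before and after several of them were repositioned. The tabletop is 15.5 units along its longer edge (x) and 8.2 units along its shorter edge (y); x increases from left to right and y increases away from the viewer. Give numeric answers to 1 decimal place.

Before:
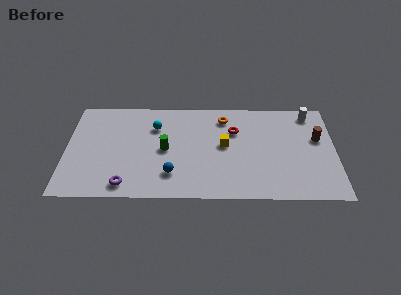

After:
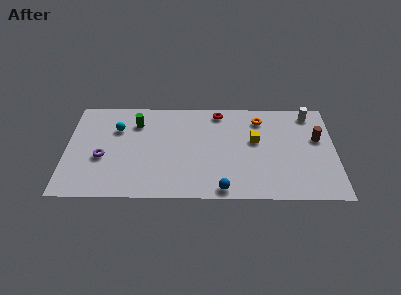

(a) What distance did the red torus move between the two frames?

1.8

The red torus was near (9.7, 5.6) before and (8.8, 7.2) after, so it travelled √(0.9² + 1.6²) ≈ 1.8 units.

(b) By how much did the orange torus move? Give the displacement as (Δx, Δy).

(2.1, -0.1)

The orange torus started near (9.1, 6.7) and ended near (11.2, 6.6).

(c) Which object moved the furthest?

the blue sphere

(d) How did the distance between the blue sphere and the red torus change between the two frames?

+1.3

Before: roughly 5.1 units apart; after: 6.4. That's 1.3 units further apart.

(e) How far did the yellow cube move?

1.8

From (9.1, 4.4) to (10.9, 4.8), the yellow cube covered √(1.8² + 0.4²) ≈ 1.8 units.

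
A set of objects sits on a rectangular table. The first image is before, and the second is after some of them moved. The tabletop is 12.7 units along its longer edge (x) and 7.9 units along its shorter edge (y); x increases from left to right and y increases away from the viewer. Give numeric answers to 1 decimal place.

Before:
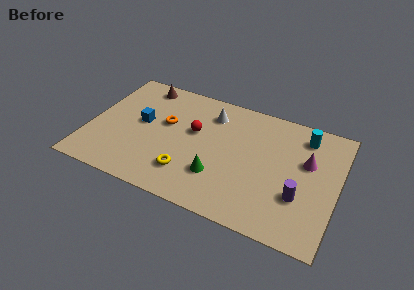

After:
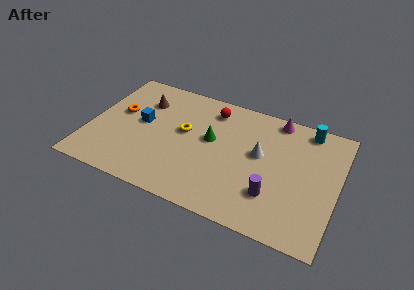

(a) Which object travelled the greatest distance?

the white cone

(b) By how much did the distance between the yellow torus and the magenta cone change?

-1.3

They were about 6.5 units apart before and 5.2 after — 1.3 units closer together.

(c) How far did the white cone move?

3.2

The white cone moved from about (6.0, 6.2) to (8.7, 4.5), a distance of √(2.7² + 1.7²) ≈ 3.2.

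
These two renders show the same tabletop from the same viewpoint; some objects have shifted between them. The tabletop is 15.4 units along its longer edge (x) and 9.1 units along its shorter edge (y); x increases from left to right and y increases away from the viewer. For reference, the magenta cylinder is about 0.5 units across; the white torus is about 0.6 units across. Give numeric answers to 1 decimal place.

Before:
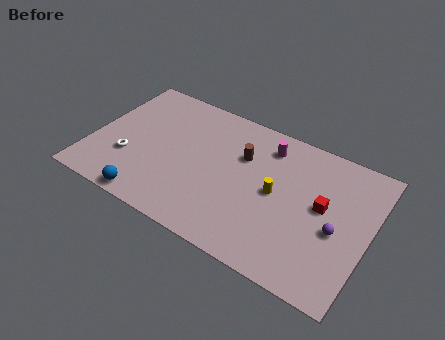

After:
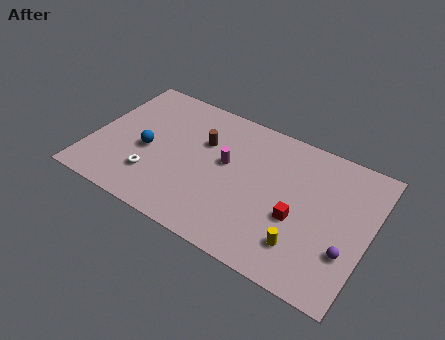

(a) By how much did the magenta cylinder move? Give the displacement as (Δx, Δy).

(-2.0, -2.2)

The magenta cylinder was at about (9.4, 7.4) and moved to about (7.4, 5.2).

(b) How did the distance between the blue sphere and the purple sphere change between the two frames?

+1.0

They were about 10.4 units apart before and 11.4 after — 1.0 units further apart.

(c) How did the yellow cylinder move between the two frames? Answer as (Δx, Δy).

(1.8, -2.5)

The yellow cylinder started near (10.3, 4.6) and ended near (12.1, 2.1).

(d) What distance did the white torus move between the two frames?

1.6

From (2.2, 3.0) to (3.7, 2.4), the white torus covered √(1.5² + 0.6²) ≈ 1.6 units.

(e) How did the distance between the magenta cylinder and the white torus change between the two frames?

-3.8

They were about 8.4 units apart before and 4.6 after — 3.8 units closer together.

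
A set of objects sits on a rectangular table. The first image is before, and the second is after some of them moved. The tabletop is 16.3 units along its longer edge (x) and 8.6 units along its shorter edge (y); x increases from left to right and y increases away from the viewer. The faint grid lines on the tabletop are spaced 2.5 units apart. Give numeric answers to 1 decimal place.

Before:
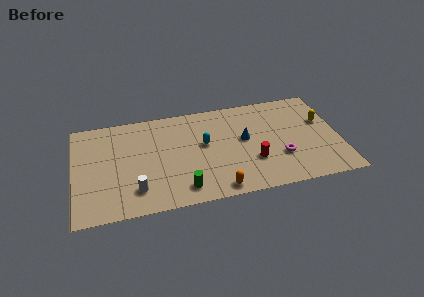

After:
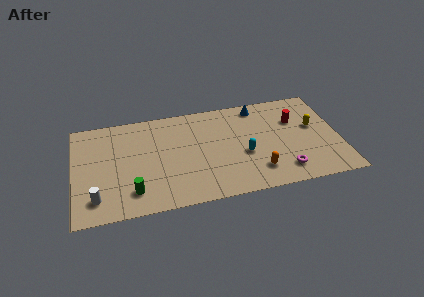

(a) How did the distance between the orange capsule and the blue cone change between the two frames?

+1.3

Before: roughly 4.3 units apart; after: 5.6. That's 1.3 units further apart.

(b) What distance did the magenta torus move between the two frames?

1.2

The magenta torus moved from about (12.6, 2.8) to (12.7, 1.6), a distance of √(0.1² + 1.2²) ≈ 1.2.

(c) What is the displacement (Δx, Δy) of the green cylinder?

(-3.0, 0.4)

The green cylinder was at about (6.5, 1.4) and moved to about (3.5, 1.8).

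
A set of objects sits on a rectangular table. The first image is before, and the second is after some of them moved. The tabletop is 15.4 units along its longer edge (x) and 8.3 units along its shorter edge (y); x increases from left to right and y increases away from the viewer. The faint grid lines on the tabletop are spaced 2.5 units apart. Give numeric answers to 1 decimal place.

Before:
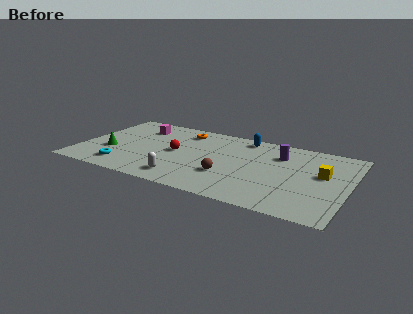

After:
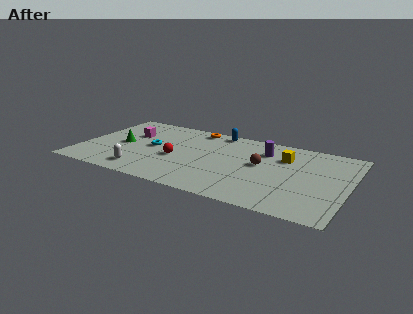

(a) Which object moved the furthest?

the cyan torus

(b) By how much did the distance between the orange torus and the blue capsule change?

-2.2

The distance was about 3.5 in the first image and 1.3 in the second, so they moved 2.2 units closer together.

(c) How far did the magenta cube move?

1.1

The magenta cube was near (3.0, 6.4) before and (2.6, 5.4) after, so it travelled √(0.4² + 1.0²) ≈ 1.1 units.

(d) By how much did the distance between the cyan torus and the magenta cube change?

-3.0

They were about 4.9 units apart before and 1.9 after — 3.0 units closer together.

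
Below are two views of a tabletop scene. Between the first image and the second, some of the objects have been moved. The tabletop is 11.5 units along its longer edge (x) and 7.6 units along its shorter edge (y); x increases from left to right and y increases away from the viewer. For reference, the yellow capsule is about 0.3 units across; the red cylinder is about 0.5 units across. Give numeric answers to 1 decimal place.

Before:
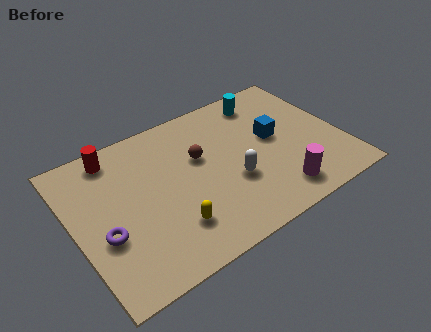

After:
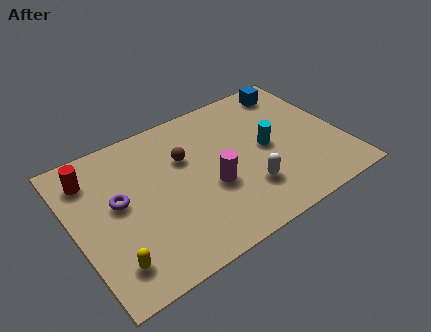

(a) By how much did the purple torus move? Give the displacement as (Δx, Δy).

(0.8, 1.3)

The purple torus was at about (1.1, 2.9) and moved to about (1.9, 4.2).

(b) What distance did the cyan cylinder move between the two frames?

2.6

The cyan cylinder was near (8.7, 6.4) before and (8.3, 3.8) after, so it travelled √(0.4² + 2.6²) ≈ 2.6 units.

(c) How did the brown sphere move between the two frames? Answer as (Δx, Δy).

(-0.6, 0.3)

The brown sphere was at about (5.5, 4.7) and moved to about (4.9, 5.0).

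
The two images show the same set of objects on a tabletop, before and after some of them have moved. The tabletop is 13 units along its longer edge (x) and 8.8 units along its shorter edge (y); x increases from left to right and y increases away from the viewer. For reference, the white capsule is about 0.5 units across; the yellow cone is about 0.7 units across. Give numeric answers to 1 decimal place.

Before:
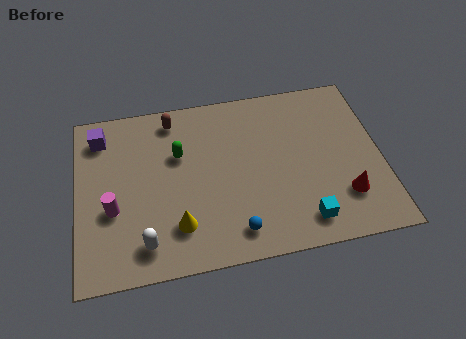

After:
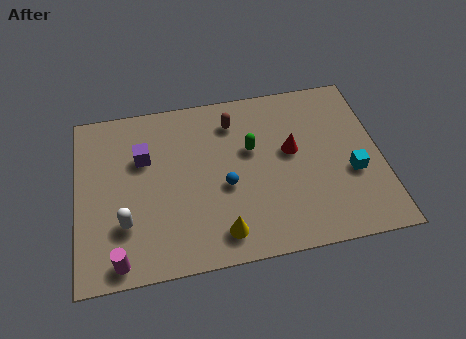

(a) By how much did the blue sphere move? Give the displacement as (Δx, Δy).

(-0.3, 2.3)

From the two frames, the blue sphere sits at roughly (6.6, 1.4) before and (6.3, 3.7) after.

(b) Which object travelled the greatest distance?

the red cone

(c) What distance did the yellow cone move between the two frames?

1.9

The yellow cone was near (4.2, 2.1) before and (6.0, 1.4) after, so it travelled √(1.8² + 0.7²) ≈ 1.9 units.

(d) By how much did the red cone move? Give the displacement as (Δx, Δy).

(-2.1, 2.7)

The red cone was at about (11.3, 2.3) and moved to about (9.2, 5.0).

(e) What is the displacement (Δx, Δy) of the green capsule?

(3.1, -0.3)

The green capsule was at about (4.4, 5.7) and moved to about (7.5, 5.4).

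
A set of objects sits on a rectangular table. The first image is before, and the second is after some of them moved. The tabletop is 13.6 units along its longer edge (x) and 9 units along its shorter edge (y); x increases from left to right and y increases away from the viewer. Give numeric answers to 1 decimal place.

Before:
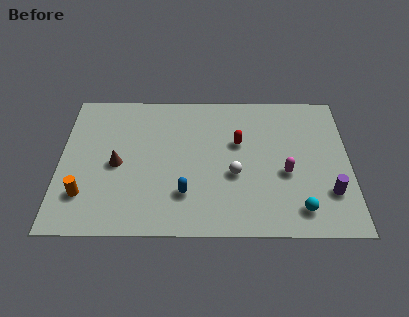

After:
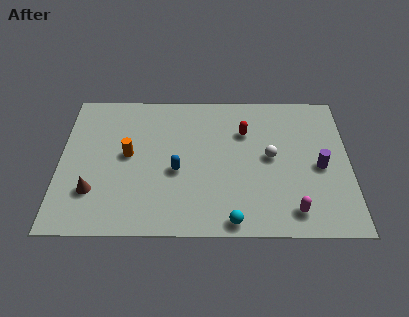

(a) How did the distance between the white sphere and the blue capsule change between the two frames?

+1.9

The distance was about 2.6 in the first image and 4.5 in the second, so they moved 1.9 units further apart.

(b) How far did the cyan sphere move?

3.2

The cyan sphere was near (11.2, 1.5) before and (8.1, 0.8) after, so it travelled √(3.1² + 0.7²) ≈ 3.2 units.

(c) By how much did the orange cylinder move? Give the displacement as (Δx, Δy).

(2.0, 2.5)

The orange cylinder started near (1.2, 2.3) and ended near (3.2, 4.8).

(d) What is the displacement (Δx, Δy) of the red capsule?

(0.3, 0.7)

From the two frames, the red capsule sits at roughly (8.4, 5.6) before and (8.7, 6.3) after.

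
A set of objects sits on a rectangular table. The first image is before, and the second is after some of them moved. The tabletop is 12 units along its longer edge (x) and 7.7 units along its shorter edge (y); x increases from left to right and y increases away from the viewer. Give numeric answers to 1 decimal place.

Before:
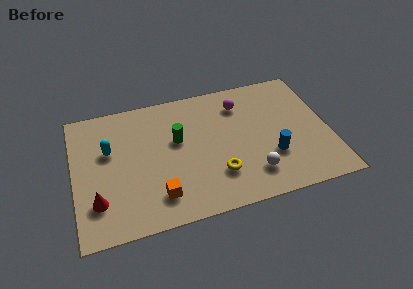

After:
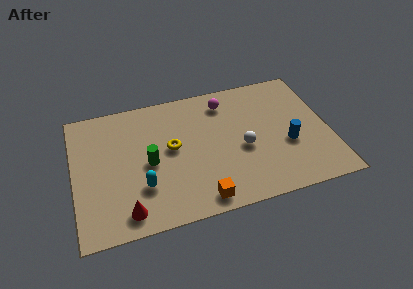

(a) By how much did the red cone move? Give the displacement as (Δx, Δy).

(1.3, -0.9)

The red cone started near (1.0, 2.0) and ended near (2.3, 1.1).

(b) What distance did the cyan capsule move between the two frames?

2.9

The cyan capsule moved from about (1.7, 4.8) to (3.1, 2.3), a distance of √(1.4² + 2.5²) ≈ 2.9.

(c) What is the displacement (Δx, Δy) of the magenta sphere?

(-0.7, 0.3)

The magenta sphere was at about (8.0, 6.0) and moved to about (7.3, 6.3).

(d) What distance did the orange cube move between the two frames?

2.0

The orange cube was near (3.8, 1.6) before and (5.7, 0.9) after, so it travelled √(1.9² + 0.7²) ≈ 2.0 units.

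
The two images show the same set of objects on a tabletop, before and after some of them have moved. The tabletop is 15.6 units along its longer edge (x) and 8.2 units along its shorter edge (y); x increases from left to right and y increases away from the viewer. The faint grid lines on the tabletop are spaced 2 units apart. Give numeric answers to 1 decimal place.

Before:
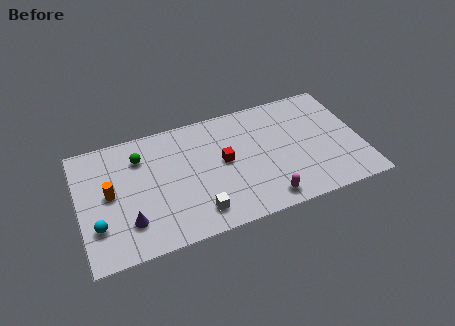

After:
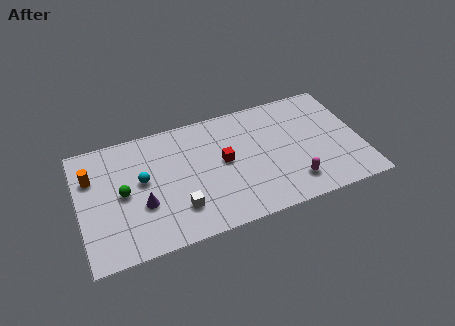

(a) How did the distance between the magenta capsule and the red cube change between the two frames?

+0.6

They were about 3.9 units apart before and 4.5 after — 0.6 units further apart.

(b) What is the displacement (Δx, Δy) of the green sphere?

(-1.1, -2.1)

The green sphere was at about (3.5, 6.2) and moved to about (2.4, 4.1).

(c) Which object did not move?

the red cube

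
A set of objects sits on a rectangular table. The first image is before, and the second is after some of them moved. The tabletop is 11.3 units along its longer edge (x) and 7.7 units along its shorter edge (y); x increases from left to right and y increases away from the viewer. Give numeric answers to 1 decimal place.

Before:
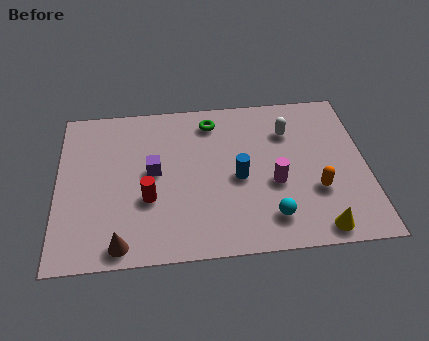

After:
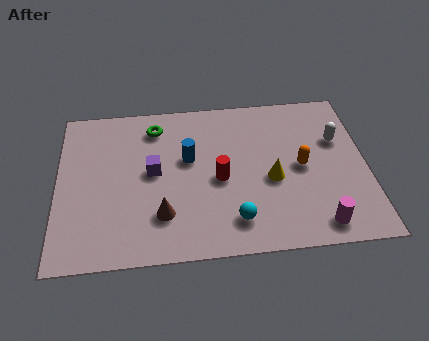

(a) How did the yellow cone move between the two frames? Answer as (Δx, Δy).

(-1.6, 2.5)

The yellow cone started near (9.4, 0.8) and ended near (7.8, 3.3).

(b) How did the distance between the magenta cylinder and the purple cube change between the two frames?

+2.2

The distance was about 4.5 in the first image and 6.7 in the second, so they moved 2.2 units further apart.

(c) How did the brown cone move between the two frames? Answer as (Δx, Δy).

(1.5, 1.2)

From the two frames, the brown cone sits at roughly (2.3, 0.8) before and (3.8, 2.0) after.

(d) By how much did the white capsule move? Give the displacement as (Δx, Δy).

(1.8, -0.6)

From the two frames, the white capsule sits at roughly (8.5, 5.6) before and (10.3, 5.0) after.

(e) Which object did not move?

the purple cube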